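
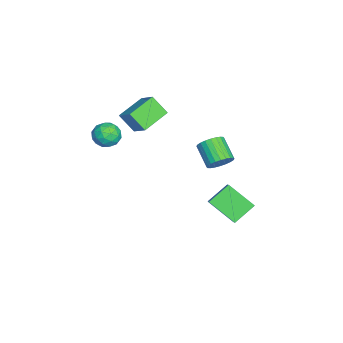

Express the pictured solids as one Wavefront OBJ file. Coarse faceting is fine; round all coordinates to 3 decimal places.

v -0.035 2.97 0.799
v 0.511 2.746 1.309
v -0.538 2.105 2.151
v -1.085 2.33 1.641
v 0.434 3.018 1.42
v -0.615 2.378 2.262
v 0.286 3.284 1.437
v -0.764 2.643 2.279
v 0.088 3.501 1.357
v -0.961 2.86 2.199
v -0.128 3.638 1.192
v -1.177 2.997 2.034
v -0.33 3.673 0.967
v -1.379 3.032 1.809
v -0.487 3.601 0.716
v -1.536 2.96 1.559
v -0.575 3.433 0.479
v -1.624 2.793 1.321
v -0.582 3.195 0.289
v -1.631 2.554 1.131
v -0.505 2.922 0.178
v -1.554 2.282 1.02
v -0.356 2.657 0.161
v -1.406 2.016 1.003
v -0.159 2.44 0.241
v -1.208 1.799 1.083
v 0.057 2.303 0.406
v -0.992 1.662 1.248
v 0.259 2.268 0.631
v -0.79 1.627 1.473
v 0.416 2.34 0.881
v -0.633 1.699 1.724
v 0.504 2.507 1.119
v -0.545 1.867 1.961
v -1.463 3.241 -2.114
v -0.409 3.396 -1.269
v -0.824 4.68 -3.177
v 0.231 4.836 -2.332
v -0.651 2.264 -2.948
v 0.404 2.42 -2.103
v -0.011 3.704 -4.011
v 1.043 3.859 -3.166
v -2.235 -1.452 4.016
v -1.378 -0.758 4.813
v -1.967 -0.626 3.008
v -1.11 0.068 3.805
v -0.93 -2.488 3.515
v -0.073 -1.794 4.312
v -0.662 -1.662 2.507
v 0.195 -0.968 3.304
v 1.312 -2.082 3.876
v 2.126 -2.157 3.729
v 1.234 -3.403 4.111
v 2.048 -3.478 3.964
v 1.783 -3.08 4.643
v 1.832 -2.264 4.499
v 1.528 -3.296 3.341
v 1.577 -2.48 3.197
v 2.26 -2.907 3.399
v 2.417 -2.773 4.203
v 0.943 -2.787 3.637
v 1.1 -2.653 4.441
v 1.726 -2.003 3.782
v 1.634 -3.557 4.058
v 1.478 -3.323 4.457
v 1.957 -3.367 4.371
v 1.553 -2.067 4.234
v 2.031 -2.11 4.148
v 1.83 -2.653 4.685
v 1.329 -3.45 3.692
v 1.807 -3.493 3.606
v 1.403 -2.193 3.469
v 1.882 -2.237 3.383
v 1.53 -2.907 3.155
v 2.283 -2.488 3.502
v 2.237 -3.265 3.639
v 1.932 -3.158 3.274
v 1.96 -2.678 3.188
v 2.376 -2.41 3.974
v 2.33 -3.186 4.112
v 2.174 -2.953 4.512
v 2.203 -2.473 4.427
v 2.454 -2.851 3.78
v 1.03 -2.374 3.728
v 0.984 -3.15 3.866
v 1.157 -3.087 3.413
v 1.186 -2.607 3.328
v 1.123 -2.295 4.201
v 1.077 -3.072 4.338
v 1.4 -2.882 4.652
v 1.428 -2.402 4.566
v 0.906 -2.709 4.06
f 2 1 5
f 2 5 3
f 3 5 6
f 3 6 4
f 5 1 7
f 5 7 6
f 6 7 8
f 6 8 4
f 7 1 9
f 7 9 8
f 8 9 10
f 8 10 4
f 9 1 11
f 9 11 10
f 10 11 12
f 10 12 4
f 11 1 13
f 11 13 12
f 12 13 14
f 12 14 4
f 13 1 15
f 13 15 14
f 14 15 16
f 14 16 4
f 15 1 17
f 15 17 16
f 16 17 18
f 16 18 4
f 17 1 19
f 17 19 18
f 18 19 20
f 18 20 4
f 19 1 21
f 19 21 20
f 20 21 22
f 20 22 4
f 21 1 23
f 21 23 22
f 22 23 24
f 22 24 4
f 23 1 25
f 23 25 24
f 24 25 26
f 24 26 4
f 25 1 27
f 25 27 26
f 26 27 28
f 26 28 4
f 27 1 29
f 27 29 28
f 28 29 30
f 28 30 4
f 29 1 31
f 29 31 30
f 30 31 32
f 30 32 4
f 31 1 33
f 31 33 32
f 32 33 34
f 32 34 4
f 33 1 2
f 33 2 34
f 34 2 3
f 34 3 4
f 36 38 35
f 39 36 35
f 35 38 37
f 37 39 35
f 36 42 38
f 40 36 39
f 40 42 36
f 38 42 37
f 41 39 37
f 37 42 41
f 41 40 39
f 42 40 41
f 44 46 43
f 47 44 43
f 43 46 45
f 45 47 43
f 44 50 46
f 48 44 47
f 48 50 44
f 46 50 45
f 49 47 45
f 45 50 49
f 49 48 47
f 50 48 49
f 51 88 67
f 88 62 91
f 67 91 56
f 88 91 67
f 51 67 63
f 67 56 68
f 63 68 52
f 67 68 63
f 51 63 72
f 63 52 73
f 72 73 58
f 63 73 72
f 51 72 84
f 72 58 87
f 84 87 61
f 72 87 84
f 51 84 88
f 84 61 92
f 88 92 62
f 84 92 88
f 52 68 79
f 68 56 82
f 79 82 60
f 68 82 79
f 56 91 69
f 91 62 90
f 69 90 55
f 91 90 69
f 62 92 89
f 92 61 85
f 89 85 53
f 92 85 89
f 61 87 86
f 87 58 74
f 86 74 57
f 87 74 86
f 58 73 78
f 73 52 75
f 78 75 59
f 73 75 78
f 54 80 66
f 80 60 81
f 66 81 55
f 80 81 66
f 54 66 64
f 66 55 65
f 64 65 53
f 66 65 64
f 54 64 71
f 64 53 70
f 71 70 57
f 64 70 71
f 54 71 76
f 71 57 77
f 76 77 59
f 71 77 76
f 54 76 80
f 76 59 83
f 80 83 60
f 76 83 80
f 55 81 69
f 81 60 82
f 69 82 56
f 81 82 69
f 53 65 89
f 65 55 90
f 89 90 62
f 65 90 89
f 57 70 86
f 70 53 85
f 86 85 61
f 70 85 86
f 59 77 78
f 77 57 74
f 78 74 58
f 77 74 78
f 60 83 79
f 83 59 75
f 79 75 52
f 83 75 79



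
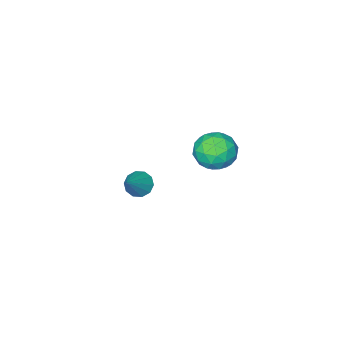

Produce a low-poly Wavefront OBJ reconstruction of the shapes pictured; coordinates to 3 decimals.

v 0.457 1.749 1.977
v 1.436 1.811 1.854
v 0.424 0.449 1.046
v 1.403 0.511 0.923
v 1.03 0.265 1.805
v 1.05 1.069 2.38
v 0.81 1.191 0.52
v 0.83 1.995 1.095
v 1.654 1.467 0.954
v 1.79 0.895 1.748
v 0.07 1.365 1.152
v 0.206 0.793 1.946
v 0.949 1.894 1.997
v 0.911 0.366 0.903
v 0.691 0.221 1.421
v 1.267 0.258 1.349
v 0.723 1.457 2.306
v 1.298 1.494 2.235
v 1.059 0.586 2.205
v 0.562 0.766 0.665
v 1.137 0.803 0.594
v 0.593 2.002 1.551
v 1.169 2.039 1.479
v 0.801 1.674 0.695
v 1.653 1.728 1.396
v 1.633 0.964 0.849
v 1.285 1.364 0.612
v 1.297 1.836 0.95
v 1.733 1.392 1.863
v 1.713 0.628 1.316
v 1.494 0.483 1.834
v 1.506 0.956 2.172
v 1.861 1.19 1.334
v 0.147 1.632 1.584
v 0.127 0.868 1.037
v 0.354 1.304 0.728
v 0.366 1.777 1.066
v 0.227 1.296 2.051
v 0.207 0.532 1.504
v 0.563 0.424 1.95
v 0.575 0.896 2.288
v -0.001 1.07 1.566
v 0.98 -3.908 -4.126
v 1.369 -4.468 -4.231
v 2.08 -3.352 -3.014
v 1.495 -4.167 -4.505
v 1.424 -3.767 -4.635
v 1.184 -3.421 -4.571
v 0.866 -3.261 -4.336
v 0.591 -3.348 -4.022
v 0.465 -3.649 -3.747
v 0.536 -4.049 -3.617
v 0.777 -4.395 -3.681
v 1.095 -4.555 -3.916
f 1 38 17
f 38 12 41
f 17 41 6
f 38 41 17
f 1 17 13
f 17 6 18
f 13 18 2
f 17 18 13
f 1 13 22
f 13 2 23
f 22 23 8
f 13 23 22
f 1 22 34
f 22 8 37
f 34 37 11
f 22 37 34
f 1 34 38
f 34 11 42
f 38 42 12
f 34 42 38
f 2 18 29
f 18 6 32
f 29 32 10
f 18 32 29
f 6 41 19
f 41 12 40
f 19 40 5
f 41 40 19
f 12 42 39
f 42 11 35
f 39 35 3
f 42 35 39
f 11 37 36
f 37 8 24
f 36 24 7
f 37 24 36
f 8 23 28
f 23 2 25
f 28 25 9
f 23 25 28
f 4 30 16
f 30 10 31
f 16 31 5
f 30 31 16
f 4 16 14
f 16 5 15
f 14 15 3
f 16 15 14
f 4 14 21
f 14 3 20
f 21 20 7
f 14 20 21
f 4 21 26
f 21 7 27
f 26 27 9
f 21 27 26
f 4 26 30
f 26 9 33
f 30 33 10
f 26 33 30
f 5 31 19
f 31 10 32
f 19 32 6
f 31 32 19
f 3 15 39
f 15 5 40
f 39 40 12
f 15 40 39
f 7 20 36
f 20 3 35
f 36 35 11
f 20 35 36
f 9 27 28
f 27 7 24
f 28 24 8
f 27 24 28
f 10 33 29
f 33 9 25
f 29 25 2
f 33 25 29
f 44 43 46
f 44 46 45
f 46 43 47
f 46 47 45
f 47 43 48
f 47 48 45
f 48 43 49
f 48 49 45
f 49 43 50
f 49 50 45
f 50 43 51
f 50 51 45
f 51 43 52
f 51 52 45
f 52 43 53
f 52 53 45
f 53 43 54
f 53 54 45
f 54 43 44
f 54 44 45



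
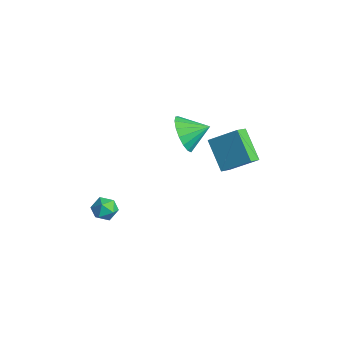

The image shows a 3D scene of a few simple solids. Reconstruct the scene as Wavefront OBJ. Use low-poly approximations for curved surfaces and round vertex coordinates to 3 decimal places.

v 0.354 1.691 0.451
v 1.291 2.687 1.444
v 0.087 2.349 0.042
v 1.024 3.346 1.035
v 1.756 1.534 -0.715
v 2.693 2.531 0.278
v 1.489 2.193 -1.124
v 2.426 3.189 -0.131
v 0.807 0.089 2.016
v 1.565 0.005 1.309
v 1.413 1.111 2.544
v 1.236 0.311 1.095
v 0.809 0.566 1.092
v 0.381 0.712 1.3
v 0.051 0.715 1.672
v -0.106 0.575 2.123
v -0.054 0.324 2.55
v 0.195 0.019 2.854
v 0.585 -0.27 2.966
v 1.025 -0.477 2.861
v 1.416 -0.554 2.562
v 1.667 -0.484 2.137
v 1.721 -0.282 1.686
v -0.112 -3.491 -2.812
v 0.346 -3.151 -2.398
v -0.186 -4.329 -2.042
v 0.272 -3.989 -1.628
v -0.375 -3.727 -1.728
v -0.329 -3.21 -2.204
v 0.489 -4.27 -2.236
v 0.535 -3.753 -2.712
v 0.717 -3.633 -2.042
v 0.183 -3.297 -1.728
v -0.023 -4.183 -2.712
v -0.557 -3.847 -2.398
f 2 4 1
f 5 2 1
f 1 4 3
f 3 5 1
f 2 8 4
f 6 2 5
f 6 8 2
f 4 8 3
f 7 5 3
f 3 8 7
f 7 6 5
f 8 6 7
f 10 9 12
f 10 12 11
f 12 9 13
f 12 13 11
f 13 9 14
f 13 14 11
f 14 9 15
f 14 15 11
f 15 9 16
f 15 16 11
f 16 9 17
f 16 17 11
f 17 9 18
f 17 18 11
f 18 9 19
f 18 19 11
f 19 9 20
f 19 20 11
f 20 9 21
f 20 21 11
f 21 9 22
f 21 22 11
f 22 9 23
f 22 23 11
f 23 9 10
f 23 10 11
f 24 35 29
f 24 29 25
f 24 25 31
f 24 31 34
f 24 34 35
f 25 29 33
f 29 35 28
f 35 34 26
f 34 31 30
f 31 25 32
f 27 33 28
f 27 28 26
f 27 26 30
f 27 30 32
f 27 32 33
f 28 33 29
f 26 28 35
f 30 26 34
f 32 30 31
f 33 32 25



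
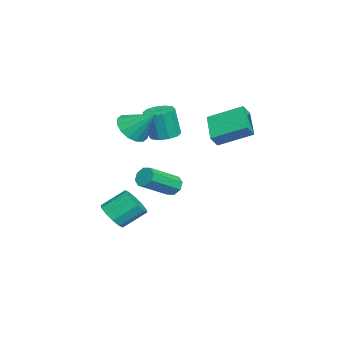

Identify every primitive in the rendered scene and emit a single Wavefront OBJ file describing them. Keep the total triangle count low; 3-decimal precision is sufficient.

v -1.197 1.826 0.144
v -2.877 1.484 1.094
v -1.069 3.801 1.083
v -2.748 3.458 2.033
v -0.752 1.482 0.807
v -2.431 1.139 1.757
v -0.623 3.456 1.746
v -2.303 3.114 2.696
v 0.953 -3.638 -4.515
v 1.276 -4.148 -3.768
v 0.91 -2.872 -2.739
v 0.587 -2.362 -3.485
v 1.732 -3.838 -3.99
v 1.365 -2.562 -2.96
v 1.89 -3.452 -4.412
v 1.523 -2.176 -3.382
v 1.69 -3.137 -4.873
v 1.323 -1.861 -3.843
v 1.209 -3.013 -5.198
v 0.842 -1.738 -4.168
v 0.63 -3.128 -5.261
v 0.264 -1.852 -4.232
v 0.175 -3.438 -5.04
v -0.192 -2.162 -4.01
v 0.017 -3.824 -4.618
v -0.35 -2.548 -3.588
v 0.217 -4.139 -4.157
v -0.15 -2.863 -3.127
v 0.698 -4.262 -3.832
v 0.331 -2.987 -2.802
v -3.074 -1.213 0.096
v -2.209 -1.45 0.021
v -2.141 -1.783 1.87
v -3.006 -1.547 1.944
v -2.23 -0.903 0.12
v -2.161 -1.236 1.969
v -2.573 -0.475 0.21
v -2.505 -0.808 2.059
v -3.108 -0.329 0.256
v -3.039 -0.662 2.105
v -3.63 -0.52 0.241
v -3.561 -0.853 2.09
v -3.939 -0.977 0.17
v -3.871 -1.31 2.019
v -3.919 -1.524 0.071
v -3.85 -1.857 1.92
v -3.575 -1.952 -0.019
v -3.507 -2.285 1.83
v -3.041 -2.098 -0.065
v -2.972 -2.431 1.784
v -2.519 -1.907 -0.05
v -2.45 -2.24 1.799
v 1.561 -2.411 2.274
v 1.959 -1.799 1.49
v 2.059 -1.129 3.526
v 1.43 -1.643 1.54
v 0.936 -1.692 1.786
v 0.61 -1.933 2.163
v 0.539 -2.303 2.569
v 0.741 -2.701 2.896
v 1.163 -3.022 3.057
v 1.692 -3.179 3.007
v 2.186 -3.13 2.761
v 2.512 -2.888 2.384
v 2.584 -2.519 1.978
v 2.381 -2.12 1.651
v 3.194 -0.099 -1.129
v 3.387 -0.385 -1.692
v 4.659 -1.726 -0.574
v 4.466 -1.441 -0.011
v 3.683 0.004 -1.561
v 4.954 -1.338 -0.443
v 3.692 0.332 -1.177
v 4.963 -1.01 -0.059
v 3.409 0.408 -0.765
v 4.681 -0.934 0.353
v 3.001 0.186 -0.566
v 4.273 -1.155 0.552
v 2.706 -0.202 -0.697
v 3.977 -1.544 0.421
v 2.697 -0.53 -1.081
v 3.968 -1.872 0.037
v 2.979 -0.606 -1.493
v 4.251 -1.948 -0.375
f 2 4 1
f 5 2 1
f 1 4 3
f 3 5 1
f 2 8 4
f 6 2 5
f 6 8 2
f 4 8 3
f 7 5 3
f 3 8 7
f 7 6 5
f 8 6 7
f 10 9 13
f 10 13 11
f 11 13 14
f 11 14 12
f 13 9 15
f 13 15 14
f 14 15 16
f 14 16 12
f 15 9 17
f 15 17 16
f 16 17 18
f 16 18 12
f 17 9 19
f 17 19 18
f 18 19 20
f 18 20 12
f 19 9 21
f 19 21 20
f 20 21 22
f 20 22 12
f 21 9 23
f 21 23 22
f 22 23 24
f 22 24 12
f 23 9 25
f 23 25 24
f 24 25 26
f 24 26 12
f 25 9 27
f 25 27 26
f 26 27 28
f 26 28 12
f 27 9 29
f 27 29 28
f 28 29 30
f 28 30 12
f 29 9 10
f 29 10 30
f 30 10 11
f 30 11 12
f 32 31 35
f 32 35 33
f 33 35 36
f 33 36 34
f 35 31 37
f 35 37 36
f 36 37 38
f 36 38 34
f 37 31 39
f 37 39 38
f 38 39 40
f 38 40 34
f 39 31 41
f 39 41 40
f 40 41 42
f 40 42 34
f 41 31 43
f 41 43 42
f 42 43 44
f 42 44 34
f 43 31 45
f 43 45 44
f 44 45 46
f 44 46 34
f 45 31 47
f 45 47 46
f 46 47 48
f 46 48 34
f 47 31 49
f 47 49 48
f 48 49 50
f 48 50 34
f 49 31 51
f 49 51 50
f 50 51 52
f 50 52 34
f 51 31 32
f 51 32 52
f 52 32 33
f 52 33 34
f 54 53 56
f 54 56 55
f 56 53 57
f 56 57 55
f 57 53 58
f 57 58 55
f 58 53 59
f 58 59 55
f 59 53 60
f 59 60 55
f 60 53 61
f 60 61 55
f 61 53 62
f 61 62 55
f 62 53 63
f 62 63 55
f 63 53 64
f 63 64 55
f 64 53 65
f 64 65 55
f 65 53 66
f 65 66 55
f 66 53 54
f 66 54 55
f 68 67 71
f 68 71 69
f 69 71 72
f 69 72 70
f 71 67 73
f 71 73 72
f 72 73 74
f 72 74 70
f 73 67 75
f 73 75 74
f 74 75 76
f 74 76 70
f 75 67 77
f 75 77 76
f 76 77 78
f 76 78 70
f 77 67 79
f 77 79 78
f 78 79 80
f 78 80 70
f 79 67 81
f 79 81 80
f 80 81 82
f 80 82 70
f 81 67 83
f 81 83 82
f 82 83 84
f 82 84 70
f 83 67 68
f 83 68 84
f 84 68 69
f 84 69 70



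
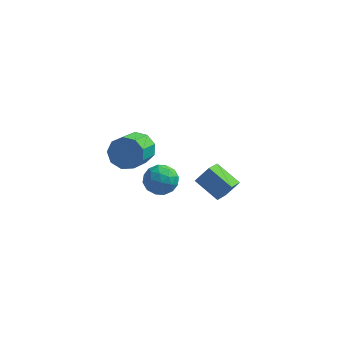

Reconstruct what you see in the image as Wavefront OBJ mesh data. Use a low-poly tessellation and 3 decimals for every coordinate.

v 0.304 0.337 -2.123
v 0.99 0.963 -1.525
v 0.81 -1.103 -1.195
v 1.496 -0.477 -0.597
v 0.403 -0.364 -0.483
v 0.091 0.526 -1.056
v 1.709 -0.666 -1.664
v 1.397 0.224 -2.237
v 1.858 0.343 -1.241
v 1.051 0.53 -0.512
v 0.749 -0.67 -2.208
v -0.058 -0.483 -1.479
v 0.603 0.776 -1.905
v 1.197 -0.916 -0.815
v 0.555 -0.85 -0.747
v 0.958 -0.482 -0.396
v 0.074 0.52 -1.63
v 0.477 0.888 -1.279
v 0.133 0.108 -0.666
v 1.323 -1.028 -1.441
v 1.726 -0.66 -1.09
v 0.842 0.342 -2.324
v 1.245 0.71 -1.973
v 1.667 -0.248 -2.054
v 1.516 0.78 -1.387
v 1.813 -0.067 -0.842
v 1.939 -0.178 -1.469
v 1.755 0.345 -1.806
v 1.042 0.89 -0.958
v 1.339 0.043 -0.413
v 0.697 0.11 -0.346
v 0.513 0.633 -0.683
v 1.552 0.525 -0.792
v 0.461 -0.183 -2.307
v 0.758 -1.03 -1.762
v 1.287 -0.773 -2.037
v 1.103 -0.25 -2.374
v -0.013 -0.073 -1.878
v 0.284 -0.92 -1.333
v 0.045 -0.485 -0.914
v -0.139 0.038 -1.251
v 0.248 -0.665 -1.928
v 0.086 -1.824 2.83
v 0.712 -2.287 2.082
v 0.54 -3.94 2.962
v -0.086 -3.476 3.71
v 1.128 -2.034 2.638
v 0.956 -3.687 3.518
v 1.056 -1.683 3.284
v 0.884 -3.336 4.164
v 0.53 -1.398 3.718
v 0.358 -3.05 4.597
v -0.203 -1.311 3.736
v -0.376 -2.964 4.615
v -0.801 -1.465 3.33
v -0.974 -3.118 4.21
v -0.984 -1.787 2.691
v -1.156 -3.439 3.57
v -0.666 -2.125 2.116
v -0.838 -3.778 2.996
v 0.004 -2.323 1.876
v -0.168 -3.976 2.756
v 2.376 3.818 -4.051
v 2.229 2.445 -3.324
v 3.104 4.26 -3.069
v 2.957 2.887 -2.342
v 3.923 3.193 -4.918
v 3.776 1.82 -4.191
v 4.651 3.635 -3.936
v 4.504 2.262 -3.209
f 1 38 17
f 38 12 41
f 17 41 6
f 38 41 17
f 1 17 13
f 17 6 18
f 13 18 2
f 17 18 13
f 1 13 22
f 13 2 23
f 22 23 8
f 13 23 22
f 1 22 34
f 22 8 37
f 34 37 11
f 22 37 34
f 1 34 38
f 34 11 42
f 38 42 12
f 34 42 38
f 2 18 29
f 18 6 32
f 29 32 10
f 18 32 29
f 6 41 19
f 41 12 40
f 19 40 5
f 41 40 19
f 12 42 39
f 42 11 35
f 39 35 3
f 42 35 39
f 11 37 36
f 37 8 24
f 36 24 7
f 37 24 36
f 8 23 28
f 23 2 25
f 28 25 9
f 23 25 28
f 4 30 16
f 30 10 31
f 16 31 5
f 30 31 16
f 4 16 14
f 16 5 15
f 14 15 3
f 16 15 14
f 4 14 21
f 14 3 20
f 21 20 7
f 14 20 21
f 4 21 26
f 21 7 27
f 26 27 9
f 21 27 26
f 4 26 30
f 26 9 33
f 30 33 10
f 26 33 30
f 5 31 19
f 31 10 32
f 19 32 6
f 31 32 19
f 3 15 39
f 15 5 40
f 39 40 12
f 15 40 39
f 7 20 36
f 20 3 35
f 36 35 11
f 20 35 36
f 9 27 28
f 27 7 24
f 28 24 8
f 27 24 28
f 10 33 29
f 33 9 25
f 29 25 2
f 33 25 29
f 44 43 47
f 44 47 45
f 45 47 48
f 45 48 46
f 47 43 49
f 47 49 48
f 48 49 50
f 48 50 46
f 49 43 51
f 49 51 50
f 50 51 52
f 50 52 46
f 51 43 53
f 51 53 52
f 52 53 54
f 52 54 46
f 53 43 55
f 53 55 54
f 54 55 56
f 54 56 46
f 55 43 57
f 55 57 56
f 56 57 58
f 56 58 46
f 57 43 59
f 57 59 58
f 58 59 60
f 58 60 46
f 59 43 61
f 59 61 60
f 60 61 62
f 60 62 46
f 61 43 44
f 61 44 62
f 62 44 45
f 62 45 46
f 64 66 63
f 67 64 63
f 63 66 65
f 65 67 63
f 64 70 66
f 68 64 67
f 68 70 64
f 66 70 65
f 69 67 65
f 65 70 69
f 69 68 67
f 70 68 69



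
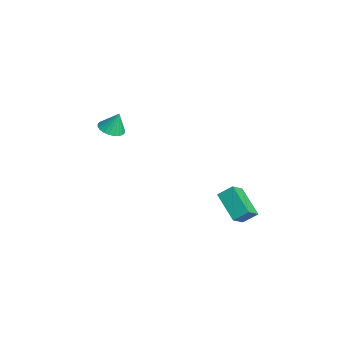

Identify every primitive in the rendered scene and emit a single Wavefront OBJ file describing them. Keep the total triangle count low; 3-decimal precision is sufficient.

v 2.407 0.743 -1.801
v 2.577 1.531 -1.193
v 4.042 1.113 -2.737
v 4.213 1.901 -2.128
v 3.027 -0.001 -1.012
v 3.198 0.787 -0.403
v 4.663 0.369 -1.947
v 4.833 1.157 -1.339
v -3.375 -4.117 0.716
v -2.808 -3.608 0.472
v -3.245 -3.683 1.924
v -3.065 -3.434 0.437
v -3.369 -3.364 0.445
v -3.674 -3.409 0.494
v -3.934 -3.562 0.577
v -4.108 -3.799 0.681
v -4.171 -4.085 0.79
v -4.112 -4.375 0.888
v -3.942 -4.626 0.96
v -3.685 -4.8 0.995
v -3.381 -4.87 0.987
v -3.076 -4.825 0.938
v -2.816 -4.672 0.856
v -2.642 -4.435 0.752
v -2.579 -4.15 0.642
v -2.638 -3.859 0.544
f 2 4 1
f 5 2 1
f 1 4 3
f 3 5 1
f 2 8 4
f 6 2 5
f 6 8 2
f 4 8 3
f 7 5 3
f 3 8 7
f 7 6 5
f 8 6 7
f 10 9 12
f 10 12 11
f 12 9 13
f 12 13 11
f 13 9 14
f 13 14 11
f 14 9 15
f 14 15 11
f 15 9 16
f 15 16 11
f 16 9 17
f 16 17 11
f 17 9 18
f 17 18 11
f 18 9 19
f 18 19 11
f 19 9 20
f 19 20 11
f 20 9 21
f 20 21 11
f 21 9 22
f 21 22 11
f 22 9 23
f 22 23 11
f 23 9 24
f 23 24 11
f 24 9 25
f 24 25 11
f 25 9 26
f 25 26 11
f 26 9 10
f 26 10 11



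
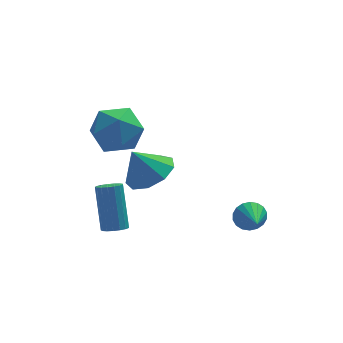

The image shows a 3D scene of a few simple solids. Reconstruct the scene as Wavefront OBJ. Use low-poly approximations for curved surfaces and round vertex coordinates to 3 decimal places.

v -1.193 1.388 -0.493
v -0.231 0.819 -0.83
v -2.089 -0.259 -0.27
v -1.127 -0.828 -0.607
v -1.144 -0.266 0.416
v -0.591 0.752 0.278
v -1.729 -0.192 -1.378
v -1.176 0.826 -1.516
v -0.563 -0.157 -1.377
v -0.201 -0.203 -0.268
v -2.119 0.763 -0.832
v -1.757 0.717 0.277
v 0.236 1.223 -3.983
v 1.109 0.805 -3.459
v -0.456 1.337 -2.737
v 1.166 1.554 -3.496
v 0.788 2.149 -3.761
v 0.152 2.31 -4.129
v -0.444 1.963 -4.429
v -0.722 1.269 -4.52
v -0.551 0.554 -4.36
v -0.012 0.152 -4.023
v 0.644 0.251 -3.667
v -1.615 -2.039 -4.387
v -1.262 -2.37 -4.171
v -1.313 -1.332 -2.497
v -1.665 -1.001 -2.713
v -1.118 -2.19 -4.278
v -1.169 -1.153 -2.604
v -1.089 -1.976 -4.41
v -1.14 -0.938 -2.736
v -1.18 -1.776 -4.537
v -1.231 -0.738 -2.863
v -1.37 -1.636 -4.629
v -1.421 -0.598 -2.955
v -1.616 -1.588 -4.666
v -1.667 -0.551 -2.992
v -1.862 -1.644 -4.639
v -1.913 -0.606 -2.965
v -2.052 -1.79 -4.554
v -2.103 -0.753 -2.881
v -2.141 -1.993 -4.431
v -2.192 -0.956 -2.757
v -2.109 -2.207 -4.298
v -2.16 -1.169 -2.624
v -1.964 -2.382 -4.185
v -2.015 -1.344 -2.511
v -1.739 -2.478 -4.118
v -1.79 -1.441 -2.444
v -1.486 -2.474 -4.113
v -1.537 -1.436 -2.439
v 3.328 -2.757 -3.778
v 3.81 -2.938 -4.19
v 3.332 -3.963 -3.242
v 3.958 -2.835 -3.959
v 3.981 -2.716 -3.691
v 3.875 -2.605 -3.441
v 3.66 -2.524 -3.257
v 3.38 -2.49 -3.177
v 3.089 -2.508 -3.215
v 2.846 -2.575 -3.365
v 2.698 -2.679 -3.597
v 2.675 -2.798 -3.865
v 2.781 -2.909 -4.115
v 2.996 -2.989 -4.299
v 3.276 -3.024 -4.379
v 3.567 -3.006 -4.34
f 1 12 6
f 1 6 2
f 1 2 8
f 1 8 11
f 1 11 12
f 2 6 10
f 6 12 5
f 12 11 3
f 11 8 7
f 8 2 9
f 4 10 5
f 4 5 3
f 4 3 7
f 4 7 9
f 4 9 10
f 5 10 6
f 3 5 12
f 7 3 11
f 9 7 8
f 10 9 2
f 14 13 16
f 14 16 15
f 16 13 17
f 16 17 15
f 17 13 18
f 17 18 15
f 18 13 19
f 18 19 15
f 19 13 20
f 19 20 15
f 20 13 21
f 20 21 15
f 21 13 22
f 21 22 15
f 22 13 23
f 22 23 15
f 23 13 14
f 23 14 15
f 25 24 28
f 25 28 26
f 26 28 29
f 26 29 27
f 28 24 30
f 28 30 29
f 29 30 31
f 29 31 27
f 30 24 32
f 30 32 31
f 31 32 33
f 31 33 27
f 32 24 34
f 32 34 33
f 33 34 35
f 33 35 27
f 34 24 36
f 34 36 35
f 35 36 37
f 35 37 27
f 36 24 38
f 36 38 37
f 37 38 39
f 37 39 27
f 38 24 40
f 38 40 39
f 39 40 41
f 39 41 27
f 40 24 42
f 40 42 41
f 41 42 43
f 41 43 27
f 42 24 44
f 42 44 43
f 43 44 45
f 43 45 27
f 44 24 46
f 44 46 45
f 45 46 47
f 45 47 27
f 46 24 48
f 46 48 47
f 47 48 49
f 47 49 27
f 48 24 50
f 48 50 49
f 49 50 51
f 49 51 27
f 50 24 25
f 50 25 51
f 51 25 26
f 51 26 27
f 53 52 55
f 53 55 54
f 55 52 56
f 55 56 54
f 56 52 57
f 56 57 54
f 57 52 58
f 57 58 54
f 58 52 59
f 58 59 54
f 59 52 60
f 59 60 54
f 60 52 61
f 60 61 54
f 61 52 62
f 61 62 54
f 62 52 63
f 62 63 54
f 63 52 64
f 63 64 54
f 64 52 65
f 64 65 54
f 65 52 66
f 65 66 54
f 66 52 67
f 66 67 54
f 67 52 53
f 67 53 54



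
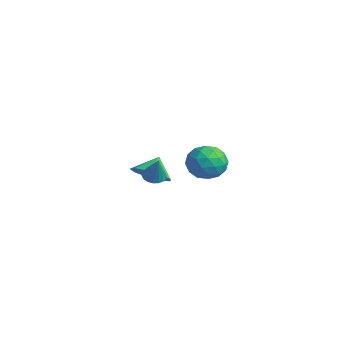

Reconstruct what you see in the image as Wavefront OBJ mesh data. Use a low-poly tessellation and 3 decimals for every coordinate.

v -1.645 -2.157 0.856
v -1.195 -1.95 0.643
v -1.035 -2.263 2.044
v -1.312 -1.755 0.72
v -1.495 -1.64 0.825
v -1.708 -1.627 0.935
v -1.908 -1.719 1.03
v -2.057 -1.898 1.091
v -2.124 -2.128 1.104
v -2.096 -2.365 1.069
v -1.979 -2.56 0.992
v -1.796 -2.675 0.887
v -1.583 -2.688 0.777
v -1.382 -2.596 0.682
v -1.234 -2.416 0.621
v -1.167 -2.186 0.607
v -3.049 -1.6 0.156
v -2.153 -1.556 0.524
v -3.411 -1 0.964
v -2.251 -1.051 0.104
v -2.723 -0.803 -0.291
v -3.348 -0.929 -0.477
v -3.832 -1.369 -0.367
v -3.951 -1.917 -0.012
v -3.647 -2.317 0.421
v -3.064 -2.382 0.731
v -2.473 -2.081 0.771
v 2.25 -0.956 3.569
v 2.925 -1.578 3.687
v 1.515 -1.922 2.693
v 2.19 -2.544 2.811
v 1.637 -2.321 3.519
v 2.091 -1.724 4.06
v 2.349 -1.776 2.32
v 2.803 -1.179 2.861
v 2.986 -2.084 2.915
v 2.546 -2.421 3.656
v 1.894 -1.079 2.724
v 1.454 -1.416 3.465
v 2.652 -1.182 3.705
v 1.788 -2.318 2.675
v 1.463 -2.187 3.091
v 1.859 -2.552 3.161
v 2.162 -1.268 3.924
v 2.559 -1.634 3.994
v 1.802 -2.071 3.895
v 1.881 -1.866 2.386
v 2.278 -2.232 2.456
v 2.581 -0.948 3.219
v 2.977 -1.313 3.289
v 2.638 -1.429 2.485
v 3.085 -1.845 3.321
v 2.653 -2.413 2.806
v 2.746 -1.962 2.517
v 3.013 -1.611 2.835
v 2.826 -2.043 3.756
v 2.394 -2.611 3.241
v 2.069 -2.48 3.657
v 2.336 -2.129 3.975
v 2.862 -2.341 3.302
v 2.046 -0.889 3.139
v 1.614 -1.457 2.624
v 2.104 -1.371 2.405
v 2.371 -1.02 2.723
v 1.787 -1.087 3.574
v 1.355 -1.655 3.059
v 1.427 -1.889 3.545
v 1.694 -1.538 3.863
v 1.578 -1.159 3.078
f 2 1 4
f 2 4 3
f 4 1 5
f 4 5 3
f 5 1 6
f 5 6 3
f 6 1 7
f 6 7 3
f 7 1 8
f 7 8 3
f 8 1 9
f 8 9 3
f 9 1 10
f 9 10 3
f 10 1 11
f 10 11 3
f 11 1 12
f 11 12 3
f 12 1 13
f 12 13 3
f 13 1 14
f 13 14 3
f 14 1 15
f 14 15 3
f 15 1 16
f 15 16 3
f 16 1 2
f 16 2 3
f 18 17 20
f 18 20 19
f 20 17 21
f 20 21 19
f 21 17 22
f 21 22 19
f 22 17 23
f 22 23 19
f 23 17 24
f 23 24 19
f 24 17 25
f 24 25 19
f 25 17 26
f 25 26 19
f 26 17 27
f 26 27 19
f 27 17 18
f 27 18 19
f 28 65 44
f 65 39 68
f 44 68 33
f 65 68 44
f 28 44 40
f 44 33 45
f 40 45 29
f 44 45 40
f 28 40 49
f 40 29 50
f 49 50 35
f 40 50 49
f 28 49 61
f 49 35 64
f 61 64 38
f 49 64 61
f 28 61 65
f 61 38 69
f 65 69 39
f 61 69 65
f 29 45 56
f 45 33 59
f 56 59 37
f 45 59 56
f 33 68 46
f 68 39 67
f 46 67 32
f 68 67 46
f 39 69 66
f 69 38 62
f 66 62 30
f 69 62 66
f 38 64 63
f 64 35 51
f 63 51 34
f 64 51 63
f 35 50 55
f 50 29 52
f 55 52 36
f 50 52 55
f 31 57 43
f 57 37 58
f 43 58 32
f 57 58 43
f 31 43 41
f 43 32 42
f 41 42 30
f 43 42 41
f 31 41 48
f 41 30 47
f 48 47 34
f 41 47 48
f 31 48 53
f 48 34 54
f 53 54 36
f 48 54 53
f 31 53 57
f 53 36 60
f 57 60 37
f 53 60 57
f 32 58 46
f 58 37 59
f 46 59 33
f 58 59 46
f 30 42 66
f 42 32 67
f 66 67 39
f 42 67 66
f 34 47 63
f 47 30 62
f 63 62 38
f 47 62 63
f 36 54 55
f 54 34 51
f 55 51 35
f 54 51 55
f 37 60 56
f 60 36 52
f 56 52 29
f 60 52 56



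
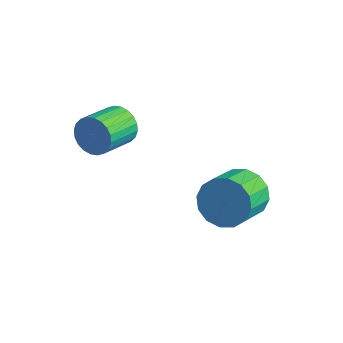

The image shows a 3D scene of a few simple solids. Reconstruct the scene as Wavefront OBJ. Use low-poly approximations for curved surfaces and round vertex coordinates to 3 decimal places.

v -3.357 1.151 -0.273
v -2.937 1.365 0.271
v -2.863 0.083 0.718
v -3.283 -0.131 0.173
v -3.192 1.39 0.385
v -3.118 0.108 0.832
v -3.473 1.379 0.4
v -3.399 0.097 0.847
v -3.735 1.333 0.312
v -3.661 0.051 0.758
v -3.94 1.26 0.134
v -3.866 -0.023 0.581
v -4.057 1.169 -0.105
v -3.983 -0.113 0.342
v -4.067 1.077 -0.37
v -3.993 -0.206 0.077
v -3.968 0.995 -0.62
v -3.894 -0.287 -0.173
v -3.777 0.937 -0.818
v -3.703 -0.345 -0.371
v -3.522 0.912 -0.932
v -3.448 -0.37 -0.485
v -3.241 0.923 -0.947
v -3.167 -0.359 -0.5
v -2.979 0.969 -0.858
v -2.905 -0.313 -0.412
v -2.774 1.043 -0.681
v -2.7 -0.24 -0.234
v -2.657 1.133 -0.442
v -2.583 -0.149 0.005
v -2.647 1.226 -0.177
v -2.573 -0.057 0.27
v -2.746 1.307 0.073
v -2.672 0.025 0.52
v -0.02 3.206 -3.263
v 0.603 2.963 -3.91
v 0.883 1.692 -3.164
v 0.26 1.934 -2.517
v 0.854 3.211 -3.582
v 1.133 1.94 -2.836
v 0.871 3.457 -3.168
v 1.15 2.186 -2.423
v 0.649 3.636 -2.78
v 0.928 2.365 -2.035
v 0.248 3.699 -2.521
v 0.527 2.428 -1.776
v -0.225 3.631 -2.461
v 0.055 2.359 -1.716
v -0.643 3.448 -2.616
v -0.363 2.177 -1.87
v -0.893 3.2 -2.944
v -0.614 1.929 -2.198
v -0.91 2.954 -3.357
v -0.631 1.683 -2.612
v -0.688 2.775 -3.745
v -0.409 1.504 -3
v -0.287 2.712 -4.004
v -0.008 1.441 -3.259
v 0.185 2.781 -4.064
v 0.465 1.509 -3.319
f 2 1 5
f 2 5 3
f 3 5 6
f 3 6 4
f 5 1 7
f 5 7 6
f 6 7 8
f 6 8 4
f 7 1 9
f 7 9 8
f 8 9 10
f 8 10 4
f 9 1 11
f 9 11 10
f 10 11 12
f 10 12 4
f 11 1 13
f 11 13 12
f 12 13 14
f 12 14 4
f 13 1 15
f 13 15 14
f 14 15 16
f 14 16 4
f 15 1 17
f 15 17 16
f 16 17 18
f 16 18 4
f 17 1 19
f 17 19 18
f 18 19 20
f 18 20 4
f 19 1 21
f 19 21 20
f 20 21 22
f 20 22 4
f 21 1 23
f 21 23 22
f 22 23 24
f 22 24 4
f 23 1 25
f 23 25 24
f 24 25 26
f 24 26 4
f 25 1 27
f 25 27 26
f 26 27 28
f 26 28 4
f 27 1 29
f 27 29 28
f 28 29 30
f 28 30 4
f 29 1 31
f 29 31 30
f 30 31 32
f 30 32 4
f 31 1 33
f 31 33 32
f 32 33 34
f 32 34 4
f 33 1 2
f 33 2 34
f 34 2 3
f 34 3 4
f 36 35 39
f 36 39 37
f 37 39 40
f 37 40 38
f 39 35 41
f 39 41 40
f 40 41 42
f 40 42 38
f 41 35 43
f 41 43 42
f 42 43 44
f 42 44 38
f 43 35 45
f 43 45 44
f 44 45 46
f 44 46 38
f 45 35 47
f 45 47 46
f 46 47 48
f 46 48 38
f 47 35 49
f 47 49 48
f 48 49 50
f 48 50 38
f 49 35 51
f 49 51 50
f 50 51 52
f 50 52 38
f 51 35 53
f 51 53 52
f 52 53 54
f 52 54 38
f 53 35 55
f 53 55 54
f 54 55 56
f 54 56 38
f 55 35 57
f 55 57 56
f 56 57 58
f 56 58 38
f 57 35 59
f 57 59 58
f 58 59 60
f 58 60 38
f 59 35 36
f 59 36 60
f 60 36 37
f 60 37 38



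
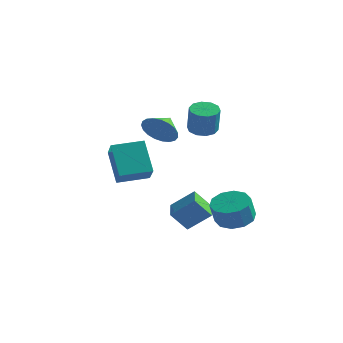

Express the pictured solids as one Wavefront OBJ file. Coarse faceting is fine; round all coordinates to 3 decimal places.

v 3.154 -0.812 -2.449
v 3.985 -0.286 -2.221
v 3.958 -0.762 -1.022
v 3.126 -1.288 -1.251
v 3.49 0.071 -2.091
v 3.462 -0.406 -0.892
v 2.866 0.09 -2.098
v 2.838 -0.386 -0.899
v 2.352 -0.235 -2.239
v 2.324 -0.711 -1.04
v 2.145 -0.78 -2.46
v 2.117 -1.257 -1.262
v 2.322 -1.338 -2.678
v 2.295 -1.814 -1.479
v 2.818 -1.694 -2.808
v 2.79 -2.171 -1.609
v 3.442 -1.714 -2.801
v 3.414 -2.19 -1.602
v 3.956 -1.389 -2.66
v 3.928 -1.865 -1.461
v 4.163 -0.843 -2.438
v 4.135 -1.32 -1.24
v 0.382 -2.218 -2.366
v 1.416 -1.682 -1.406
v -0.286 -1.047 -2.301
v 0.748 -0.511 -1.34
v 1.072 -1.769 -3.36
v 2.106 -1.233 -2.399
v 0.404 -0.598 -3.294
v 1.438 -0.062 -2.334
v -0.032 -2.488 3.265
v 0.624 -2.174 2.608
v -0.048 -1.472 3.735
v 0.271 -2.093 2.421
v -0.134 -2.08 2.38
v -0.522 -2.137 2.491
v -0.825 -2.255 2.737
v -0.991 -2.414 3.073
v -0.991 -2.585 3.443
v -0.826 -2.74 3.782
v -0.523 -2.851 4.031
v -0.136 -2.899 4.148
v 0.269 -2.876 4.112
v 0.622 -2.787 3.93
v 0.862 -2.645 3.632
v 0.947 -2.477 3.271
v 0.863 -2.31 2.909
v -3.396 -1.755 0.871
v -2.627 -2.709 1.835
v -2.196 -0.62 1.036
v -1.427 -1.574 2.001
v -2.433 -2.546 -0.681
v -1.664 -3.5 0.284
v -1.233 -1.411 -0.515
v -0.464 -2.365 0.449
v 1.213 -0.555 2.981
v 1.688 -1.088 2.753
v 1.983 -1.439 4.192
v 1.507 -0.905 4.419
v 1.927 -0.694 2.8
v 2.222 -1.045 4.239
v 1.894 -0.246 2.916
v 2.188 -0.597 4.355
v 1.6 0.083 3.057
v 1.894 -0.267 4.496
v 1.158 0.169 3.168
v 1.452 -0.181 4.607
v 0.737 -0.021 3.208
v 1.032 -0.372 4.647
v 0.498 -0.415 3.161
v 0.793 -0.766 4.6
v 0.532 -0.863 3.045
v 0.826 -1.214 4.484
v 0.826 -1.193 2.904
v 1.12 -1.543 4.343
v 1.268 -1.279 2.793
v 1.562 -1.629 4.232
f 2 1 5
f 2 5 3
f 3 5 6
f 3 6 4
f 5 1 7
f 5 7 6
f 6 7 8
f 6 8 4
f 7 1 9
f 7 9 8
f 8 9 10
f 8 10 4
f 9 1 11
f 9 11 10
f 10 11 12
f 10 12 4
f 11 1 13
f 11 13 12
f 12 13 14
f 12 14 4
f 13 1 15
f 13 15 14
f 14 15 16
f 14 16 4
f 15 1 17
f 15 17 16
f 16 17 18
f 16 18 4
f 17 1 19
f 17 19 18
f 18 19 20
f 18 20 4
f 19 1 21
f 19 21 20
f 20 21 22
f 20 22 4
f 21 1 2
f 21 2 22
f 22 2 3
f 22 3 4
f 24 26 23
f 27 24 23
f 23 26 25
f 25 27 23
f 24 30 26
f 28 24 27
f 28 30 24
f 26 30 25
f 29 27 25
f 25 30 29
f 29 28 27
f 30 28 29
f 32 31 34
f 32 34 33
f 34 31 35
f 34 35 33
f 35 31 36
f 35 36 33
f 36 31 37
f 36 37 33
f 37 31 38
f 37 38 33
f 38 31 39
f 38 39 33
f 39 31 40
f 39 40 33
f 40 31 41
f 40 41 33
f 41 31 42
f 41 42 33
f 42 31 43
f 42 43 33
f 43 31 44
f 43 44 33
f 44 31 45
f 44 45 33
f 45 31 46
f 45 46 33
f 46 31 47
f 46 47 33
f 47 31 32
f 47 32 33
f 49 51 48
f 52 49 48
f 48 51 50
f 50 52 48
f 49 55 51
f 53 49 52
f 53 55 49
f 51 55 50
f 54 52 50
f 50 55 54
f 54 53 52
f 55 53 54
f 57 56 60
f 57 60 58
f 58 60 61
f 58 61 59
f 60 56 62
f 60 62 61
f 61 62 63
f 61 63 59
f 62 56 64
f 62 64 63
f 63 64 65
f 63 65 59
f 64 56 66
f 64 66 65
f 65 66 67
f 65 67 59
f 66 56 68
f 66 68 67
f 67 68 69
f 67 69 59
f 68 56 70
f 68 70 69
f 69 70 71
f 69 71 59
f 70 56 72
f 70 72 71
f 71 72 73
f 71 73 59
f 72 56 74
f 72 74 73
f 73 74 75
f 73 75 59
f 74 56 76
f 74 76 75
f 75 76 77
f 75 77 59
f 76 56 57
f 76 57 77
f 77 57 58
f 77 58 59



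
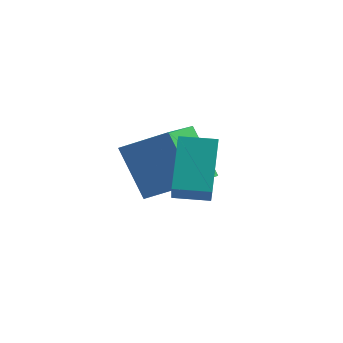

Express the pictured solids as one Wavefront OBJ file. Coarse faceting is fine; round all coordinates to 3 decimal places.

v 2.655 -3.748 -2.741
v 2.078 -2.81 -1.267
v 1.879 -2.864 -3.607
v 1.303 -1.926 -2.132
v 3.497 -3.094 -2.828
v 2.921 -2.156 -1.353
v 2.722 -2.21 -3.693
v 2.145 -1.272 -2.219
v -0.556 -2.323 -2.576
v 0.755 -1.708 -1.808
v -1.107 -0.637 -2.986
v 0.205 -0.022 -2.218
v 0.455 -2.398 -4.242
v 1.767 -1.783 -3.474
v -0.095 -0.712 -4.652
v 1.216 -0.097 -3.884
f 2 4 1
f 5 2 1
f 1 4 3
f 3 5 1
f 2 8 4
f 6 2 5
f 6 8 2
f 4 8 3
f 7 5 3
f 3 8 7
f 7 6 5
f 8 6 7
f 10 12 9
f 13 10 9
f 9 12 11
f 11 13 9
f 10 16 12
f 14 10 13
f 14 16 10
f 12 16 11
f 15 13 11
f 11 16 15
f 15 14 13
f 16 14 15



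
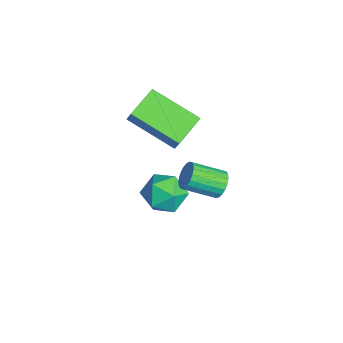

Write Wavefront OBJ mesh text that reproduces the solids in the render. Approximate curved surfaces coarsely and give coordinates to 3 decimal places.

v -2.202 -3.799 2.773
v -3.175 -2.85 3.22
v -1.044 -2.174 1.847
v -2.016 -1.226 2.294
v -1.764 -3.694 3.506
v -2.736 -2.746 3.953
v -0.605 -2.07 2.58
v -1.578 -1.121 3.027
v -1.401 -1.569 -1.475
v -0.854 -2.22 -0.971
v -2.326 -2.76 -2.009
v -1.779 -3.411 -1.505
v -2.355 -2.77 -1.021
v -1.784 -2.034 -0.691
v -1.396 -2.946 -2.289
v -0.825 -2.21 -1.959
v -0.851 -3.071 -1.474
v -1.444 -2.962 -0.691
v -1.736 -2.018 -2.289
v -2.329 -1.909 -1.506
v 0.745 -0.761 1.237
v 0.914 -1.037 0.733
v 0.785 -2.295 1.378
v 0.615 -2.019 1.883
v 1.133 -1 0.848
v 1.003 -2.259 1.493
v 1.284 -0.922 1.03
v 1.155 -2.181 1.675
v 1.342 -0.817 1.248
v 1.213 -2.075 1.893
v 1.297 -0.701 1.465
v 1.167 -1.959 2.11
v 1.156 -0.596 1.642
v 1.027 -1.854 2.287
v 0.944 -0.519 1.749
v 0.815 -1.777 2.394
v 0.698 -0.484 1.768
v 0.569 -1.743 2.413
v 0.46 -0.497 1.695
v 0.33 -1.755 2.34
v 0.271 -0.556 1.543
v 0.141 -1.814 2.188
v 0.164 -0.65 1.338
v 0.034 -1.908 1.983
v 0.157 -0.763 1.116
v 0.028 -2.021 1.761
v 0.252 -0.876 0.915
v 0.123 -2.134 1.56
v 0.432 -0.969 0.769
v 0.303 -2.227 1.414
v 0.667 -1.026 0.705
v 0.537 -2.284 1.35
f 2 4 1
f 5 2 1
f 1 4 3
f 3 5 1
f 2 8 4
f 6 2 5
f 6 8 2
f 4 8 3
f 7 5 3
f 3 8 7
f 7 6 5
f 8 6 7
f 9 20 14
f 9 14 10
f 9 10 16
f 9 16 19
f 9 19 20
f 10 14 18
f 14 20 13
f 20 19 11
f 19 16 15
f 16 10 17
f 12 18 13
f 12 13 11
f 12 11 15
f 12 15 17
f 12 17 18
f 13 18 14
f 11 13 20
f 15 11 19
f 17 15 16
f 18 17 10
f 22 21 25
f 22 25 23
f 23 25 26
f 23 26 24
f 25 21 27
f 25 27 26
f 26 27 28
f 26 28 24
f 27 21 29
f 27 29 28
f 28 29 30
f 28 30 24
f 29 21 31
f 29 31 30
f 30 31 32
f 30 32 24
f 31 21 33
f 31 33 32
f 32 33 34
f 32 34 24
f 33 21 35
f 33 35 34
f 34 35 36
f 34 36 24
f 35 21 37
f 35 37 36
f 36 37 38
f 36 38 24
f 37 21 39
f 37 39 38
f 38 39 40
f 38 40 24
f 39 21 41
f 39 41 40
f 40 41 42
f 40 42 24
f 41 21 43
f 41 43 42
f 42 43 44
f 42 44 24
f 43 21 45
f 43 45 44
f 44 45 46
f 44 46 24
f 45 21 47
f 45 47 46
f 46 47 48
f 46 48 24
f 47 21 49
f 47 49 48
f 48 49 50
f 48 50 24
f 49 21 51
f 49 51 50
f 50 51 52
f 50 52 24
f 51 21 22
f 51 22 52
f 52 22 23
f 52 23 24



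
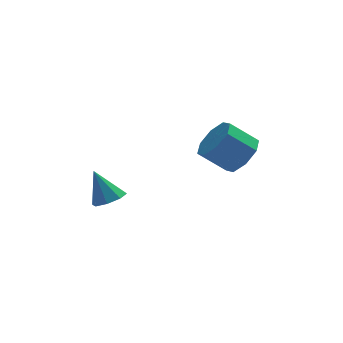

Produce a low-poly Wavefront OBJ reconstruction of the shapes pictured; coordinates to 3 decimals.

v -1.679 -0.896 -1.233
v -1.418 -1.309 -0.96
v -2.081 -0.484 -0.227
v -1.172 -0.961 -1.004
v -1.223 -0.575 -1.183
v -1.541 -0.377 -1.391
v -1.94 -0.483 -1.507
v -2.186 -0.831 -1.463
v -2.135 -1.217 -1.284
v -1.817 -1.415 -1.076
v 2.237 -1.215 0.434
v 2.729 -1.171 0.998
v 1.895 -1.001 1.711
v 1.403 -1.045 1.146
v 2.626 -0.661 0.756
v 1.792 -0.49 1.469
v 2.295 -0.475 0.325
v 1.461 -0.305 1.038
v 1.93 -0.723 -0.043
v 1.096 -0.553 0.67
v 1.745 -1.259 -0.131
v 0.911 -1.089 0.582
v 1.848 -1.77 0.111
v 1.014 -1.599 0.824
v 2.179 -1.955 0.542
v 1.345 -1.785 1.255
v 2.544 -1.707 0.91
v 1.71 -1.537 1.623
f 2 1 4
f 2 4 3
f 4 1 5
f 4 5 3
f 5 1 6
f 5 6 3
f 6 1 7
f 6 7 3
f 7 1 8
f 7 8 3
f 8 1 9
f 8 9 3
f 9 1 10
f 9 10 3
f 10 1 2
f 10 2 3
f 12 11 15
f 12 15 13
f 13 15 16
f 13 16 14
f 15 11 17
f 15 17 16
f 16 17 18
f 16 18 14
f 17 11 19
f 17 19 18
f 18 19 20
f 18 20 14
f 19 11 21
f 19 21 20
f 20 21 22
f 20 22 14
f 21 11 23
f 21 23 22
f 22 23 24
f 22 24 14
f 23 11 25
f 23 25 24
f 24 25 26
f 24 26 14
f 25 11 27
f 25 27 26
f 26 27 28
f 26 28 14
f 27 11 12
f 27 12 28
f 28 12 13
f 28 13 14



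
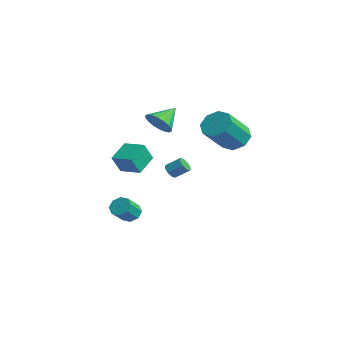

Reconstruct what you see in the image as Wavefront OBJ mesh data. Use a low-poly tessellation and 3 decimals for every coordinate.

v 2.426 1.353 2.785
v 2.98 0.938 2.091
v 3.667 -0.568 3.541
v 3.114 -0.153 4.235
v 3.347 1.47 2.471
v 4.034 -0.036 3.92
v 3.175 1.934 3.034
v 3.862 0.428 4.483
v 2.564 2.058 3.452
v 3.252 0.552 4.901
v 1.873 1.768 3.479
v 2.56 0.262 4.929
v 1.506 1.236 3.1
v 2.193 -0.27 4.549
v 1.678 0.772 2.537
v 2.365 -0.734 3.986
v 2.288 0.648 2.119
v 2.976 -0.858 3.568
v -2.256 -1.157 2.798
v -1.729 -0.591 2.263
v -2.644 0.077 3.722
v -2.104 -0.571 2.079
v -2.509 -0.667 2.037
v -2.864 -0.86 2.146
v -3.099 -1.112 2.384
v -3.166 -1.372 2.704
v -3.054 -1.591 3.042
v -2.783 -1.723 3.333
v -2.408 -1.743 3.517
v -2.003 -1.647 3.559
v -1.648 -1.455 3.45
v -1.414 -1.203 3.212
v -1.346 -0.942 2.892
v -1.459 -0.724 2.554
v 0.356 -1.584 0.025
v 0.609 -1.408 -0.381
v 1.077 -0.72 0.208
v 0.824 -0.896 0.615
v 0.269 -1.225 -0.326
v 0.737 -0.536 0.264
v -0.02 -1.252 -0.065
v 0.448 -0.563 0.524
v -0.089 -1.473 0.249
v 0.379 -0.785 0.838
v 0.103 -1.76 0.432
v 0.571 -1.072 1.021
v 0.443 -1.944 0.376
v 0.911 -1.255 0.966
v 0.732 -1.917 0.116
v 1.2 -1.228 0.705
v 0.801 -1.695 -0.198
v 1.269 -1.007 0.391
v -1.991 -2.96 -3.756
v -1.342 -2.797 -3.963
v -0.861 -3.657 -3.131
v -1.509 -3.82 -2.924
v -1.509 -2.494 -3.554
v -1.028 -3.354 -2.721
v -1.958 -2.464 -3.263
v -1.477 -3.324 -2.431
v -2.426 -2.725 -3.261
v -1.945 -3.584 -2.429
v -2.639 -3.123 -3.549
v -2.158 -3.983 -2.717
v -2.472 -3.426 -3.959
v -1.991 -4.286 -3.126
v -2.023 -3.456 -4.249
v -1.542 -4.316 -3.417
v -1.555 -3.196 -4.251
v -1.074 -4.055 -3.419
v -1.67 -2.915 0.708
v -1.445 -3.535 1.839
v -0.513 -2.235 0.85
v -0.287 -2.855 1.981
v -0.953 -3.985 -0.021
v -0.727 -4.605 1.11
v 0.205 -3.305 0.121
v 0.43 -3.925 1.252
f 2 1 5
f 2 5 3
f 3 5 6
f 3 6 4
f 5 1 7
f 5 7 6
f 6 7 8
f 6 8 4
f 7 1 9
f 7 9 8
f 8 9 10
f 8 10 4
f 9 1 11
f 9 11 10
f 10 11 12
f 10 12 4
f 11 1 13
f 11 13 12
f 12 13 14
f 12 14 4
f 13 1 15
f 13 15 14
f 14 15 16
f 14 16 4
f 15 1 17
f 15 17 16
f 16 17 18
f 16 18 4
f 17 1 2
f 17 2 18
f 18 2 3
f 18 3 4
f 20 19 22
f 20 22 21
f 22 19 23
f 22 23 21
f 23 19 24
f 23 24 21
f 24 19 25
f 24 25 21
f 25 19 26
f 25 26 21
f 26 19 27
f 26 27 21
f 27 19 28
f 27 28 21
f 28 19 29
f 28 29 21
f 29 19 30
f 29 30 21
f 30 19 31
f 30 31 21
f 31 19 32
f 31 32 21
f 32 19 33
f 32 33 21
f 33 19 34
f 33 34 21
f 34 19 20
f 34 20 21
f 36 35 39
f 36 39 37
f 37 39 40
f 37 40 38
f 39 35 41
f 39 41 40
f 40 41 42
f 40 42 38
f 41 35 43
f 41 43 42
f 42 43 44
f 42 44 38
f 43 35 45
f 43 45 44
f 44 45 46
f 44 46 38
f 45 35 47
f 45 47 46
f 46 47 48
f 46 48 38
f 47 35 49
f 47 49 48
f 48 49 50
f 48 50 38
f 49 35 51
f 49 51 50
f 50 51 52
f 50 52 38
f 51 35 36
f 51 36 52
f 52 36 37
f 52 37 38
f 54 53 57
f 54 57 55
f 55 57 58
f 55 58 56
f 57 53 59
f 57 59 58
f 58 59 60
f 58 60 56
f 59 53 61
f 59 61 60
f 60 61 62
f 60 62 56
f 61 53 63
f 61 63 62
f 62 63 64
f 62 64 56
f 63 53 65
f 63 65 64
f 64 65 66
f 64 66 56
f 65 53 67
f 65 67 66
f 66 67 68
f 66 68 56
f 67 53 69
f 67 69 68
f 68 69 70
f 68 70 56
f 69 53 54
f 69 54 70
f 70 54 55
f 70 55 56
f 72 74 71
f 75 72 71
f 71 74 73
f 73 75 71
f 72 78 74
f 76 72 75
f 76 78 72
f 74 78 73
f 77 75 73
f 73 78 77
f 77 76 75
f 78 76 77



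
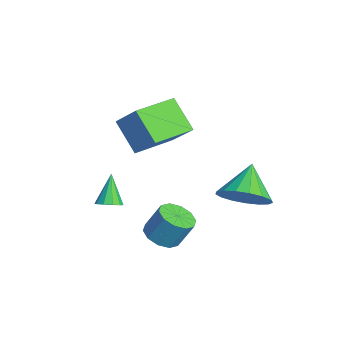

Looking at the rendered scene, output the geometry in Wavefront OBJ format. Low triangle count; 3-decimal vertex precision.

v 1.395 -2.203 -2.792
v 2.12 -2.085 -2.988
v 2.33 -1.539 -1.884
v 1.605 -1.657 -1.688
v 1.87 -1.711 -3.125
v 2.079 -1.165 -2.021
v 1.438 -1.526 -3.135
v 1.648 -0.98 -2.03
v 0.99 -1.599 -3.014
v 1.2 -1.053 -1.909
v 0.697 -1.903 -2.808
v 0.907 -1.357 -1.703
v 0.67 -2.321 -2.596
v 0.88 -1.775 -1.492
v 0.921 -2.695 -2.459
v 1.13 -2.149 -1.355
v 1.352 -2.88 -2.45
v 1.562 -2.334 -1.345
v 1.8 -2.807 -2.571
v 2.01 -2.261 -1.466
v 2.093 -2.503 -2.777
v 2.303 -1.957 -1.672
v -1.316 -2.553 -0.078
v -2.349 -3.034 1.088
v -2.149 -0.913 -0.138
v -3.182 -1.395 1.027
v -0.318 -2.005 1.033
v -1.351 -2.487 2.198
v -1.151 -0.366 0.972
v -2.184 -0.847 2.138
v -0.255 -3.781 -1.986
v 0.099 -4.054 -1.7
v -0.985 -3.519 -0.834
v 0.196 -3.742 -1.71
v 0.121 -3.444 -1.825
v -0.097 -3.275 -2.002
v -0.375 -3.3 -2.173
v -0.608 -3.508 -2.272
v -0.705 -3.821 -2.263
v -0.63 -4.118 -2.148
v -0.412 -4.287 -1.971
v -0.134 -4.263 -1.8
v 1.342 0.892 -1.318
v 2.148 1.337 -0.773
v 0.298 1.488 -0.262
v 2.013 1.698 -1.111
v 1.725 1.875 -1.495
v 1.349 1.826 -1.839
v 0.971 1.563 -2.064
v 0.678 1.146 -2.118
v 0.537 0.671 -1.988
v 0.581 0.247 -1.705
v 0.799 -0.03 -1.334
v 1.141 -0.096 -0.958
v 1.529 0.065 -0.665
v 1.874 0.415 -0.522
v 2.098 0.874 -0.561
f 2 1 5
f 2 5 3
f 3 5 6
f 3 6 4
f 5 1 7
f 5 7 6
f 6 7 8
f 6 8 4
f 7 1 9
f 7 9 8
f 8 9 10
f 8 10 4
f 9 1 11
f 9 11 10
f 10 11 12
f 10 12 4
f 11 1 13
f 11 13 12
f 12 13 14
f 12 14 4
f 13 1 15
f 13 15 14
f 14 15 16
f 14 16 4
f 15 1 17
f 15 17 16
f 16 17 18
f 16 18 4
f 17 1 19
f 17 19 18
f 18 19 20
f 18 20 4
f 19 1 21
f 19 21 20
f 20 21 22
f 20 22 4
f 21 1 2
f 21 2 22
f 22 2 3
f 22 3 4
f 24 26 23
f 27 24 23
f 23 26 25
f 25 27 23
f 24 30 26
f 28 24 27
f 28 30 24
f 26 30 25
f 29 27 25
f 25 30 29
f 29 28 27
f 30 28 29
f 32 31 34
f 32 34 33
f 34 31 35
f 34 35 33
f 35 31 36
f 35 36 33
f 36 31 37
f 36 37 33
f 37 31 38
f 37 38 33
f 38 31 39
f 38 39 33
f 39 31 40
f 39 40 33
f 40 31 41
f 40 41 33
f 41 31 42
f 41 42 33
f 42 31 32
f 42 32 33
f 44 43 46
f 44 46 45
f 46 43 47
f 46 47 45
f 47 43 48
f 47 48 45
f 48 43 49
f 48 49 45
f 49 43 50
f 49 50 45
f 50 43 51
f 50 51 45
f 51 43 52
f 51 52 45
f 52 43 53
f 52 53 45
f 53 43 54
f 53 54 45
f 54 43 55
f 54 55 45
f 55 43 56
f 55 56 45
f 56 43 57
f 56 57 45
f 57 43 44
f 57 44 45



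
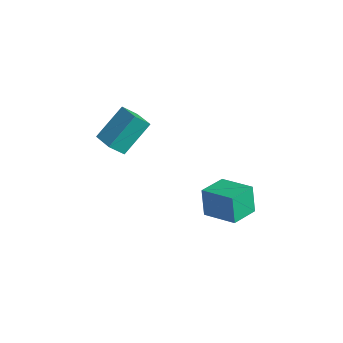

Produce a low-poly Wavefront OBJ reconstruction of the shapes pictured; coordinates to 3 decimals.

v -4.279 1.325 -1.403
v -4.518 0.642 -0.642
v -4.24 2.8 -0.067
v -4.479 2.117 0.694
v -3.101 1.123 -1.214
v -3.34 0.44 -0.453
v -3.062 2.598 0.122
v -3.301 1.915 0.883
v 1.287 2.055 -2.954
v 0.921 2.214 -1.581
v 1.032 3.474 -3.186
v 0.666 3.632 -1.813
v 2.894 2.408 -2.567
v 2.528 2.566 -1.194
v 2.639 3.826 -2.799
v 2.273 3.985 -1.426
f 2 4 1
f 5 2 1
f 1 4 3
f 3 5 1
f 2 8 4
f 6 2 5
f 6 8 2
f 4 8 3
f 7 5 3
f 3 8 7
f 7 6 5
f 8 6 7
f 10 12 9
f 13 10 9
f 9 12 11
f 11 13 9
f 10 16 12
f 14 10 13
f 14 16 10
f 12 16 11
f 15 13 11
f 11 16 15
f 15 14 13
f 16 14 15



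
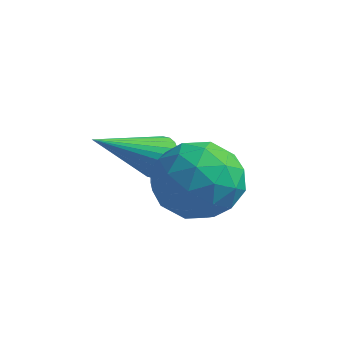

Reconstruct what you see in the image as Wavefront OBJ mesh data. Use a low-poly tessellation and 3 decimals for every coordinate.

v -1.691 4.019 3.112
v -1.254 4.091 3.472
v -2.349 2.521 4.208
v -1.407 4.224 3.562
v -1.604 4.326 3.584
v -1.813 4.382 3.534
v -2.004 4.382 3.42
v -2.147 4.327 3.259
v -2.221 4.226 3.076
v -2.214 4.092 2.898
v -2.127 3.948 2.752
v -1.974 3.815 2.662
v -1.778 3.712 2.64
v -1.568 3.657 2.69
v -1.377 3.656 2.804
v -1.234 3.711 2.965
v -1.161 3.813 3.149
v -1.168 3.946 3.326
v -0.446 3.237 4.33
v 0.569 3.076 4.497
v -0.369 2.284 2.943
v 0.646 2.123 3.11
v -0.06 1.703 3.751
v -0.107 2.293 4.607
v 0.307 3.067 2.833
v 0.26 3.657 3.689
v 1.034 2.971 3.571
v 0.808 2.129 4.139
v -0.608 3.231 3.301
v -0.834 2.389 3.869
v 0.055 3.24 4.535
v 0.145 2.12 2.905
v -0.269 1.873 3.281
v 0.327 1.779 3.38
v -0.343 2.78 4.6
v 0.254 2.685 4.698
v -0.116 1.878 4.259
v -0.054 2.675 2.742
v 0.543 2.58 2.84
v -0.127 3.581 4.06
v 0.469 3.487 4.159
v 0.316 3.482 3.181
v 0.925 3.084 4.089
v 0.97 2.524 3.274
v 0.771 3.079 3.111
v 0.743 3.425 3.615
v 0.792 2.589 4.422
v 0.837 2.028 3.608
v 0.422 1.782 3.984
v 0.394 2.128 4.488
v 1.065 2.527 3.879
v -0.637 3.332 3.832
v -0.592 2.771 3.018
v -0.194 3.232 2.952
v -0.222 3.578 3.456
v -0.77 2.836 4.166
v -0.725 2.276 3.351
v -0.543 1.935 3.825
v -0.571 2.281 4.329
v -0.865 2.833 3.561
f 2 1 4
f 2 4 3
f 4 1 5
f 4 5 3
f 5 1 6
f 5 6 3
f 6 1 7
f 6 7 3
f 7 1 8
f 7 8 3
f 8 1 9
f 8 9 3
f 9 1 10
f 9 10 3
f 10 1 11
f 10 11 3
f 11 1 12
f 11 12 3
f 12 1 13
f 12 13 3
f 13 1 14
f 13 14 3
f 14 1 15
f 14 15 3
f 15 1 16
f 15 16 3
f 16 1 17
f 16 17 3
f 17 1 18
f 17 18 3
f 18 1 2
f 18 2 3
f 19 56 35
f 56 30 59
f 35 59 24
f 56 59 35
f 19 35 31
f 35 24 36
f 31 36 20
f 35 36 31
f 19 31 40
f 31 20 41
f 40 41 26
f 31 41 40
f 19 40 52
f 40 26 55
f 52 55 29
f 40 55 52
f 19 52 56
f 52 29 60
f 56 60 30
f 52 60 56
f 20 36 47
f 36 24 50
f 47 50 28
f 36 50 47
f 24 59 37
f 59 30 58
f 37 58 23
f 59 58 37
f 30 60 57
f 60 29 53
f 57 53 21
f 60 53 57
f 29 55 54
f 55 26 42
f 54 42 25
f 55 42 54
f 26 41 46
f 41 20 43
f 46 43 27
f 41 43 46
f 22 48 34
f 48 28 49
f 34 49 23
f 48 49 34
f 22 34 32
f 34 23 33
f 32 33 21
f 34 33 32
f 22 32 39
f 32 21 38
f 39 38 25
f 32 38 39
f 22 39 44
f 39 25 45
f 44 45 27
f 39 45 44
f 22 44 48
f 44 27 51
f 48 51 28
f 44 51 48
f 23 49 37
f 49 28 50
f 37 50 24
f 49 50 37
f 21 33 57
f 33 23 58
f 57 58 30
f 33 58 57
f 25 38 54
f 38 21 53
f 54 53 29
f 38 53 54
f 27 45 46
f 45 25 42
f 46 42 26
f 45 42 46
f 28 51 47
f 51 27 43
f 47 43 20
f 51 43 47



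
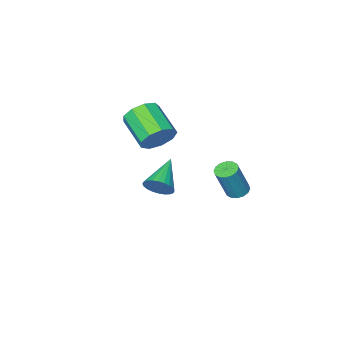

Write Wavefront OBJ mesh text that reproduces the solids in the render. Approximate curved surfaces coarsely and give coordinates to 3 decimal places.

v 3.32 4.003 -0.154
v 3.851 3.795 0.435
v 1.88 2.897 0.754
v 3.723 4.062 0.558
v 3.534 4.319 0.571
v 3.313 4.529 0.475
v 3.092 4.658 0.283
v 2.906 4.688 0.024
v 2.784 4.613 -0.262
v 2.742 4.446 -0.531
v 2.789 4.21 -0.743
v 2.917 3.944 -0.866
v 3.106 3.686 -0.879
v 3.328 3.476 -0.783
v 3.548 3.347 -0.59
v 3.734 3.317 -0.332
v 3.857 3.392 -0.046
v 3.898 3.56 0.223
v -3.456 1.159 -4.788
v -3.065 1.691 -4.951
v -2.272 1.713 -2.975
v -2.664 1.181 -2.812
v -3.365 1.831 -4.833
v -2.572 1.853 -2.856
v -3.689 1.792 -4.702
v -2.896 1.814 -2.725
v -3.951 1.583 -4.595
v -3.159 1.605 -2.618
v -4.081 1.26 -4.539
v -3.288 1.282 -2.562
v -4.043 0.911 -4.55
v -3.25 0.933 -2.574
v -3.848 0.627 -4.625
v -3.055 0.649 -2.649
v -3.548 0.487 -4.744
v -2.755 0.509 -2.767
v -3.224 0.526 -4.875
v -2.431 0.548 -2.898
v -2.961 0.735 -4.982
v -2.169 0.757 -3.005
v -2.832 1.058 -5.038
v -2.039 1.08 -3.061
v -2.87 1.407 -5.026
v -2.077 1.429 -3.05
v -0.271 -1.611 -1.131
v 0.026 -2.075 -2.071
v -0.092 -4.014 -1.149
v -0.389 -3.549 -0.209
v 0.63 -1.918 -1.662
v 0.512 -3.857 -0.741
v 0.812 -1.617 -1.005
v 0.694 -3.556 -0.083
v 0.487 -1.313 -0.407
v 0.369 -3.251 0.515
v -0.192 -1.148 -0.147
v -0.31 -3.087 0.775
v -0.908 -1.2 -0.348
v -1.026 -3.138 0.574
v -1.326 -1.444 -0.915
v -1.444 -3.383 0.007
v -1.25 -1.766 -1.583
v -1.369 -3.705 -0.662
v -0.716 -2.015 -2.04
v -0.834 -3.954 -1.118
f 2 1 4
f 2 4 3
f 4 1 5
f 4 5 3
f 5 1 6
f 5 6 3
f 6 1 7
f 6 7 3
f 7 1 8
f 7 8 3
f 8 1 9
f 8 9 3
f 9 1 10
f 9 10 3
f 10 1 11
f 10 11 3
f 11 1 12
f 11 12 3
f 12 1 13
f 12 13 3
f 13 1 14
f 13 14 3
f 14 1 15
f 14 15 3
f 15 1 16
f 15 16 3
f 16 1 17
f 16 17 3
f 17 1 18
f 17 18 3
f 18 1 2
f 18 2 3
f 20 19 23
f 20 23 21
f 21 23 24
f 21 24 22
f 23 19 25
f 23 25 24
f 24 25 26
f 24 26 22
f 25 19 27
f 25 27 26
f 26 27 28
f 26 28 22
f 27 19 29
f 27 29 28
f 28 29 30
f 28 30 22
f 29 19 31
f 29 31 30
f 30 31 32
f 30 32 22
f 31 19 33
f 31 33 32
f 32 33 34
f 32 34 22
f 33 19 35
f 33 35 34
f 34 35 36
f 34 36 22
f 35 19 37
f 35 37 36
f 36 37 38
f 36 38 22
f 37 19 39
f 37 39 38
f 38 39 40
f 38 40 22
f 39 19 41
f 39 41 40
f 40 41 42
f 40 42 22
f 41 19 43
f 41 43 42
f 42 43 44
f 42 44 22
f 43 19 20
f 43 20 44
f 44 20 21
f 44 21 22
f 46 45 49
f 46 49 47
f 47 49 50
f 47 50 48
f 49 45 51
f 49 51 50
f 50 51 52
f 50 52 48
f 51 45 53
f 51 53 52
f 52 53 54
f 52 54 48
f 53 45 55
f 53 55 54
f 54 55 56
f 54 56 48
f 55 45 57
f 55 57 56
f 56 57 58
f 56 58 48
f 57 45 59
f 57 59 58
f 58 59 60
f 58 60 48
f 59 45 61
f 59 61 60
f 60 61 62
f 60 62 48
f 61 45 63
f 61 63 62
f 62 63 64
f 62 64 48
f 63 45 46
f 63 46 64
f 64 46 47
f 64 47 48



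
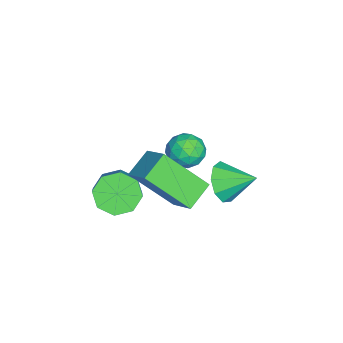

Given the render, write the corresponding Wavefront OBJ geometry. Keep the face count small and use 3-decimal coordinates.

v 0.081 -0.971 -3.836
v 0.418 -0.593 -3.287
v 0.082 -1.967 -3.153
v 0.419 -1.589 -2.604
v -0.288 -1.434 -2.783
v -0.289 -0.818 -3.206
v 0.789 -1.742 -3.234
v 0.788 -1.126 -3.657
v 0.856 -1.07 -2.915
v 0.19 -0.88 -2.637
v 0.31 -1.68 -3.803
v -0.356 -1.49 -3.525
v 0.249 -0.695 -3.622
v 0.251 -1.865 -2.818
v -0.165 -1.774 -2.924
v 0.033 -1.552 -2.601
v -0.166 -0.827 -3.574
v 0.032 -0.605 -3.251
v -0.383 -1.099 -2.955
v 0.468 -1.955 -3.189
v 0.666 -1.733 -2.866
v 0.467 -1.008 -3.839
v 0.665 -0.786 -3.516
v 0.883 -1.461 -3.485
v 0.705 -0.753 -3.08
v 0.706 -1.338 -2.679
v 0.923 -1.428 -3.049
v 0.923 -1.066 -3.297
v 0.314 -0.641 -2.917
v 0.314 -1.227 -2.515
v -0.102 -1.135 -2.621
v -0.102 -0.773 -2.869
v 0.571 -0.921 -2.698
v 0.186 -1.333 -3.925
v 0.186 -1.919 -3.523
v 0.602 -1.787 -3.571
v 0.602 -1.425 -3.819
v -0.206 -1.222 -3.761
v -0.205 -1.807 -3.36
v -0.423 -1.494 -3.143
v -0.423 -1.132 -3.391
v -0.071 -1.639 -3.742
v 3.231 -2.756 -1.796
v 2.379 -2.26 -1.287
v 3.256 -1.275 -3.199
v 2.403 -0.779 -2.69
v 4.057 -2.081 -1.07
v 3.204 -1.585 -0.561
v 4.081 -0.6 -2.473
v 3.229 -0.104 -1.964
v 2.644 0.292 -2.365
v 2.982 0.585 -3.041
v 2.836 1.388 -1.795
v 2.437 0.682 -3.044
v 1.988 0.597 -2.73
v 1.847 0.369 -2.245
v 2.079 0.105 -1.817
v 2.575 -0.071 -1.645
v 3.104 -0.077 -1.81
v 3.418 0.089 -2.235
v 3.37 0.351 -2.721
v 2.009 -3.342 -4.008
v 2.36 -2.77 -4.496
v 3.843 -2.507 -3.12
v 3.491 -3.078 -2.632
v 1.94 -2.519 -4.092
v 3.423 -2.256 -2.716
v 1.56 -2.749 -3.638
v 3.043 -2.486 -2.262
v 1.443 -3.327 -3.401
v 2.925 -3.064 -2.025
v 1.657 -3.913 -3.52
v 3.14 -3.65 -2.144
v 2.077 -4.164 -3.924
v 3.56 -3.901 -2.548
v 2.457 -3.934 -4.378
v 3.94 -3.671 -3.002
v 2.575 -3.356 -4.615
v 4.057 -3.093 -3.239
f 1 38 17
f 38 12 41
f 17 41 6
f 38 41 17
f 1 17 13
f 17 6 18
f 13 18 2
f 17 18 13
f 1 13 22
f 13 2 23
f 22 23 8
f 13 23 22
f 1 22 34
f 22 8 37
f 34 37 11
f 22 37 34
f 1 34 38
f 34 11 42
f 38 42 12
f 34 42 38
f 2 18 29
f 18 6 32
f 29 32 10
f 18 32 29
f 6 41 19
f 41 12 40
f 19 40 5
f 41 40 19
f 12 42 39
f 42 11 35
f 39 35 3
f 42 35 39
f 11 37 36
f 37 8 24
f 36 24 7
f 37 24 36
f 8 23 28
f 23 2 25
f 28 25 9
f 23 25 28
f 4 30 16
f 30 10 31
f 16 31 5
f 30 31 16
f 4 16 14
f 16 5 15
f 14 15 3
f 16 15 14
f 4 14 21
f 14 3 20
f 21 20 7
f 14 20 21
f 4 21 26
f 21 7 27
f 26 27 9
f 21 27 26
f 4 26 30
f 26 9 33
f 30 33 10
f 26 33 30
f 5 31 19
f 31 10 32
f 19 32 6
f 31 32 19
f 3 15 39
f 15 5 40
f 39 40 12
f 15 40 39
f 7 20 36
f 20 3 35
f 36 35 11
f 20 35 36
f 9 27 28
f 27 7 24
f 28 24 8
f 27 24 28
f 10 33 29
f 33 9 25
f 29 25 2
f 33 25 29
f 44 46 43
f 47 44 43
f 43 46 45
f 45 47 43
f 44 50 46
f 48 44 47
f 48 50 44
f 46 50 45
f 49 47 45
f 45 50 49
f 49 48 47
f 50 48 49
f 52 51 54
f 52 54 53
f 54 51 55
f 54 55 53
f 55 51 56
f 55 56 53
f 56 51 57
f 56 57 53
f 57 51 58
f 57 58 53
f 58 51 59
f 58 59 53
f 59 51 60
f 59 60 53
f 60 51 61
f 60 61 53
f 61 51 52
f 61 52 53
f 63 62 66
f 63 66 64
f 64 66 67
f 64 67 65
f 66 62 68
f 66 68 67
f 67 68 69
f 67 69 65
f 68 62 70
f 68 70 69
f 69 70 71
f 69 71 65
f 70 62 72
f 70 72 71
f 71 72 73
f 71 73 65
f 72 62 74
f 72 74 73
f 73 74 75
f 73 75 65
f 74 62 76
f 74 76 75
f 75 76 77
f 75 77 65
f 76 62 78
f 76 78 77
f 77 78 79
f 77 79 65
f 78 62 63
f 78 63 79
f 79 63 64
f 79 64 65



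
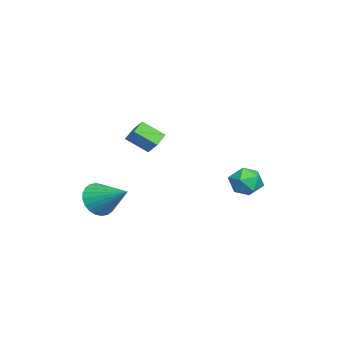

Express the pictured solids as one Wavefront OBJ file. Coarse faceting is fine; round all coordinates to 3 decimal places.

v -2.127 4.04 -4.147
v -1.602 3.806 -3.317
v -2.398 2.454 -4.423
v -1.873 2.22 -3.593
v -2.768 2.679 -3.511
v -2.6 3.66 -3.341
v -1.4 2.6 -4.399
v -1.232 3.581 -4.229
v -1.152 2.916 -3.473
v -1.998 2.965 -2.924
v -2.002 3.295 -4.816
v -2.848 3.344 -4.267
v 2.817 -3.529 -3.656
v 3.341 -3.312 -4.54
v 3.803 -1.951 -2.684
v 3.009 -3.077 -4.584
v 2.647 -2.911 -4.488
v 2.311 -2.838 -4.264
v 2.052 -2.871 -3.948
v 1.91 -3.004 -3.588
v 1.905 -3.217 -3.238
v 2.04 -3.478 -2.952
v 2.292 -3.746 -2.773
v 2.625 -3.981 -2.728
v 2.986 -4.148 -2.825
v 3.322 -4.22 -3.048
v 3.581 -4.187 -3.364
v 3.723 -4.054 -3.724
v 3.728 -3.841 -4.074
v 3.594 -3.581 -4.361
v -1.057 -1.304 -1.03
v -1.014 -2.457 -0.169
v -0.486 -0.756 -0.326
v -0.442 -1.909 0.536
v -0.258 -1.591 -1.456
v -0.214 -2.744 -0.594
v 0.314 -1.043 -0.751
v 0.357 -2.196 0.11
f 1 12 6
f 1 6 2
f 1 2 8
f 1 8 11
f 1 11 12
f 2 6 10
f 6 12 5
f 12 11 3
f 11 8 7
f 8 2 9
f 4 10 5
f 4 5 3
f 4 3 7
f 4 7 9
f 4 9 10
f 5 10 6
f 3 5 12
f 7 3 11
f 9 7 8
f 10 9 2
f 14 13 16
f 14 16 15
f 16 13 17
f 16 17 15
f 17 13 18
f 17 18 15
f 18 13 19
f 18 19 15
f 19 13 20
f 19 20 15
f 20 13 21
f 20 21 15
f 21 13 22
f 21 22 15
f 22 13 23
f 22 23 15
f 23 13 24
f 23 24 15
f 24 13 25
f 24 25 15
f 25 13 26
f 25 26 15
f 26 13 27
f 26 27 15
f 27 13 28
f 27 28 15
f 28 13 29
f 28 29 15
f 29 13 30
f 29 30 15
f 30 13 14
f 30 14 15
f 32 34 31
f 35 32 31
f 31 34 33
f 33 35 31
f 32 38 34
f 36 32 35
f 36 38 32
f 34 38 33
f 37 35 33
f 33 38 37
f 37 36 35
f 38 36 37



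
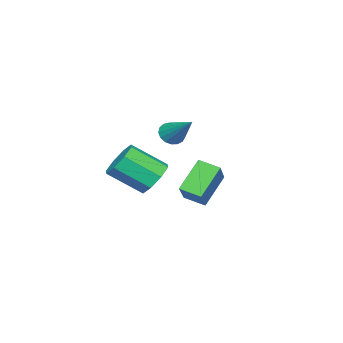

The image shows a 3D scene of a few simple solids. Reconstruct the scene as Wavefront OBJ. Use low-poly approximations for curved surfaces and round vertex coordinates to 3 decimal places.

v -3.105 -0.081 0.795
v -2.449 -0.327 0.68
v -2.295 1.481 2.065
v -2.496 -0.101 0.431
v -2.682 0.13 0.265
v -2.965 0.313 0.221
v -3.28 0.405 0.309
v -3.555 0.386 0.507
v -3.727 0.26 0.772
v -3.756 0.056 1.042
v -3.636 -0.18 1.255
v -3.394 -0.393 1.363
v -3.086 -0.535 1.341
v -2.782 -0.572 1.194
v -2.552 -0.498 0.955
v -0.826 2.865 -0.235
v 0.676 3.482 0.966
v -0.979 3.899 -0.576
v 0.524 4.517 0.625
v 0.416 2.583 -1.645
v 1.919 3.201 -0.444
v 0.264 3.618 -1.986
v 1.766 4.235 -0.785
v 2.202 2.147 0.054
v 2.817 2.819 0.512
v 3.533 1.366 1.685
v 2.918 0.693 1.226
v 2.123 2.761 0.864
v 2.838 1.308 2.037
v 1.475 2.343 0.741
v 2.191 0.89 1.914
v 1.253 1.81 0.216
v 1.969 0.357 1.388
v 1.587 1.474 -0.405
v 2.303 0.021 0.768
v 2.282 1.532 -0.757
v 2.997 0.079 0.416
v 2.929 1.95 -0.634
v 3.645 0.497 0.539
v 3.151 2.483 -0.108
v 3.867 1.03 1.064
f 2 1 4
f 2 4 3
f 4 1 5
f 4 5 3
f 5 1 6
f 5 6 3
f 6 1 7
f 6 7 3
f 7 1 8
f 7 8 3
f 8 1 9
f 8 9 3
f 9 1 10
f 9 10 3
f 10 1 11
f 10 11 3
f 11 1 12
f 11 12 3
f 12 1 13
f 12 13 3
f 13 1 14
f 13 14 3
f 14 1 15
f 14 15 3
f 15 1 2
f 15 2 3
f 17 19 16
f 20 17 16
f 16 19 18
f 18 20 16
f 17 23 19
f 21 17 20
f 21 23 17
f 19 23 18
f 22 20 18
f 18 23 22
f 22 21 20
f 23 21 22
f 25 24 28
f 25 28 26
f 26 28 29
f 26 29 27
f 28 24 30
f 28 30 29
f 29 30 31
f 29 31 27
f 30 24 32
f 30 32 31
f 31 32 33
f 31 33 27
f 32 24 34
f 32 34 33
f 33 34 35
f 33 35 27
f 34 24 36
f 34 36 35
f 35 36 37
f 35 37 27
f 36 24 38
f 36 38 37
f 37 38 39
f 37 39 27
f 38 24 40
f 38 40 39
f 39 40 41
f 39 41 27
f 40 24 25
f 40 25 41
f 41 25 26
f 41 26 27



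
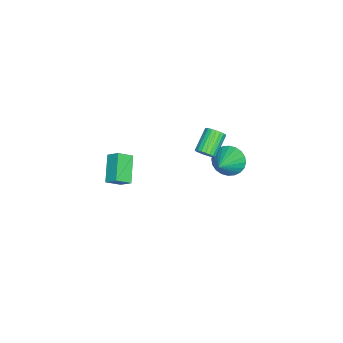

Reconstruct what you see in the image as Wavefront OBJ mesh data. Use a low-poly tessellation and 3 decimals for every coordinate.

v -4.225 1.221 -2.277
v -3.7 1.345 -3.119
v -2.515 1.139 -1.223
v -3.752 1.715 -3.006
v -3.876 2.01 -2.782
v -4.053 2.184 -2.482
v -4.256 2.212 -2.15
v -4.455 2.089 -1.837
v -4.618 1.834 -1.592
v -4.722 1.485 -1.45
v -4.75 1.096 -1.435
v -4.698 0.726 -1.548
v -4.574 0.432 -1.771
v -4.397 0.257 -2.072
v -4.194 0.229 -2.404
v -3.995 0.352 -2.717
v -3.832 0.608 -2.962
v -3.728 0.956 -3.103
v -2.104 0.5 0.203
v -1.785 0.86 0.578
v -3.037 1.06 1.452
v -3.356 0.7 1.077
v -1.876 1.027 0.41
v -3.128 1.226 1.283
v -2.006 1.102 0.206
v -3.258 1.302 1.079
v -2.153 1.074 0.001
v -3.406 1.273 0.875
v -2.292 0.946 -0.168
v -3.544 1.145 0.705
v -2.398 0.741 -0.274
v -3.651 0.94 0.6
v -2.453 0.494 -0.297
v -3.706 0.694 0.577
v -2.448 0.249 -0.233
v -3.701 0.448 0.641
v -2.383 0.047 -0.094
v -3.636 0.246 0.78
v -2.27 -0.077 0.096
v -3.523 0.123 0.97
v -2.128 -0.101 0.305
v -3.381 0.099 1.179
v -1.982 -0.021 0.496
v -3.235 0.179 1.37
v -1.857 0.149 0.637
v -3.109 0.349 1.511
v -1.775 0.38 0.702
v -3.027 0.58 1.576
v -1.749 0.632 0.682
v -3.001 0.831 1.555
v 2.101 -2.71 2.979
v 2.297 -2.06 3.523
v 3.461 -2.351 2.06
v 3.657 -1.701 2.604
v 2.643 -3.339 3.536
v 2.839 -2.689 4.08
v 4.003 -2.98 2.617
v 4.199 -2.33 3.161
f 2 1 4
f 2 4 3
f 4 1 5
f 4 5 3
f 5 1 6
f 5 6 3
f 6 1 7
f 6 7 3
f 7 1 8
f 7 8 3
f 8 1 9
f 8 9 3
f 9 1 10
f 9 10 3
f 10 1 11
f 10 11 3
f 11 1 12
f 11 12 3
f 12 1 13
f 12 13 3
f 13 1 14
f 13 14 3
f 14 1 15
f 14 15 3
f 15 1 16
f 15 16 3
f 16 1 17
f 16 17 3
f 17 1 18
f 17 18 3
f 18 1 2
f 18 2 3
f 20 19 23
f 20 23 21
f 21 23 24
f 21 24 22
f 23 19 25
f 23 25 24
f 24 25 26
f 24 26 22
f 25 19 27
f 25 27 26
f 26 27 28
f 26 28 22
f 27 19 29
f 27 29 28
f 28 29 30
f 28 30 22
f 29 19 31
f 29 31 30
f 30 31 32
f 30 32 22
f 31 19 33
f 31 33 32
f 32 33 34
f 32 34 22
f 33 19 35
f 33 35 34
f 34 35 36
f 34 36 22
f 35 19 37
f 35 37 36
f 36 37 38
f 36 38 22
f 37 19 39
f 37 39 38
f 38 39 40
f 38 40 22
f 39 19 41
f 39 41 40
f 40 41 42
f 40 42 22
f 41 19 43
f 41 43 42
f 42 43 44
f 42 44 22
f 43 19 45
f 43 45 44
f 44 45 46
f 44 46 22
f 45 19 47
f 45 47 46
f 46 47 48
f 46 48 22
f 47 19 49
f 47 49 48
f 48 49 50
f 48 50 22
f 49 19 20
f 49 20 50
f 50 20 21
f 50 21 22
f 52 54 51
f 55 52 51
f 51 54 53
f 53 55 51
f 52 58 54
f 56 52 55
f 56 58 52
f 54 58 53
f 57 55 53
f 53 58 57
f 57 56 55
f 58 56 57

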